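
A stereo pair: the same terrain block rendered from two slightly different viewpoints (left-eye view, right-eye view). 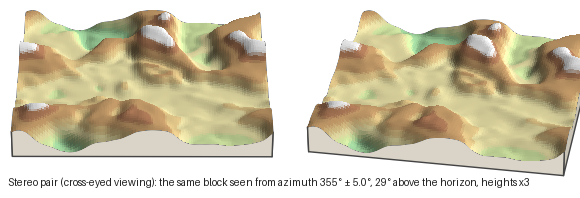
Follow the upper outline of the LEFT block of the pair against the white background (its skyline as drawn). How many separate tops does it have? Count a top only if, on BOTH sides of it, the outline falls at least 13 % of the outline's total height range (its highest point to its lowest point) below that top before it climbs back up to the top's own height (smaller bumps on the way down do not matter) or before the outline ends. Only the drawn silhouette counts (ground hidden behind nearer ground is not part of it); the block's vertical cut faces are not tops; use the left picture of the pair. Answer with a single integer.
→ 2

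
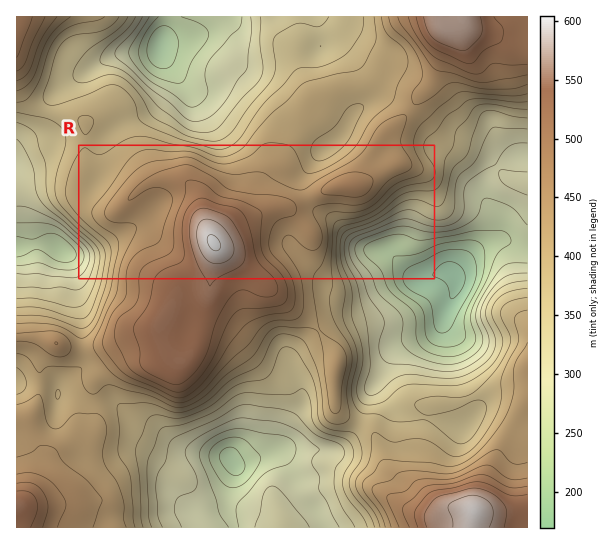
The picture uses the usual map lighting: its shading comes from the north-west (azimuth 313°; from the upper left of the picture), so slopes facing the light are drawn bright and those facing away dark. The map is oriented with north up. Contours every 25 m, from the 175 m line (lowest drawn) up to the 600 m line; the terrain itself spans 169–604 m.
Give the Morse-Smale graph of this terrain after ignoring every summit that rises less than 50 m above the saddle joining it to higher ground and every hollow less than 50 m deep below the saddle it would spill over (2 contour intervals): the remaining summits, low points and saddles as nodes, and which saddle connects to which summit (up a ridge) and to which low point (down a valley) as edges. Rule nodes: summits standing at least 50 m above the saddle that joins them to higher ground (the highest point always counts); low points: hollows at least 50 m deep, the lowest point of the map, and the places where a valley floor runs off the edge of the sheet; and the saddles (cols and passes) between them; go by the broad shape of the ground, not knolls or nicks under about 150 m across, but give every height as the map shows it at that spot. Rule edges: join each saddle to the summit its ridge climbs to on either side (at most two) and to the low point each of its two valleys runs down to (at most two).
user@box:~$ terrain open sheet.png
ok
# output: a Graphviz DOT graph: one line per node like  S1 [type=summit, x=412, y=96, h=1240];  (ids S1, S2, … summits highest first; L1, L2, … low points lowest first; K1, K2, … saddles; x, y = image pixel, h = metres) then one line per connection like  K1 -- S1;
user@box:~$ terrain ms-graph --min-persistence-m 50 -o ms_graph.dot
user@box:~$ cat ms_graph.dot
graph terrain {
  S1 [type=summit, x=214, y=243, h=604];
  S2 [type=summit, x=474, y=511, h=596];
  S3 [type=summit, x=462, y=18, h=573];
  S4 [type=summit, x=17, y=506, h=548];
  S5 [type=summit, x=17, y=23, h=512];
  L1 [type=low, x=453, y=274, h=169];
  L2 [type=low, x=161, y=46, h=205];
  L3 [type=low, x=233, y=461, h=213];
  L4 [type=low, x=61, y=249, h=231];
  K1 [type=saddle, x=410, y=110, h=448];
  K2 [type=saddle, x=93, y=403, h=422];
  K3 [type=saddle, x=359, y=423, h=387];
  K4 [type=saddle, x=47, y=111, h=379];
  K5 [type=saddle, x=425, y=418, h=375];
  K1 -- S1;
  K1 -- S3;
  K1 -- L1;
  K1 -- L2;
  K2 -- S1;
  K2 -- S4;
  K2 -- L3;
  K3 -- S1;
  K3 -- S2;
  K3 -- L1;
  K3 -- L3;
  K4 -- S1;
  K4 -- S5;
  K4 -- L2;
  K4 -- L4;
  K5 -- S1;
  K5 -- S2;
  K5 -- L1;
}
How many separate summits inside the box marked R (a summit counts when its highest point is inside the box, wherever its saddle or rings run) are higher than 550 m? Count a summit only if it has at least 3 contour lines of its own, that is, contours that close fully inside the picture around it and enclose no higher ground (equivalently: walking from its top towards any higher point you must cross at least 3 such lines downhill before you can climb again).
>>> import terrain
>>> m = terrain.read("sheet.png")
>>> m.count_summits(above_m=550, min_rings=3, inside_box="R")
1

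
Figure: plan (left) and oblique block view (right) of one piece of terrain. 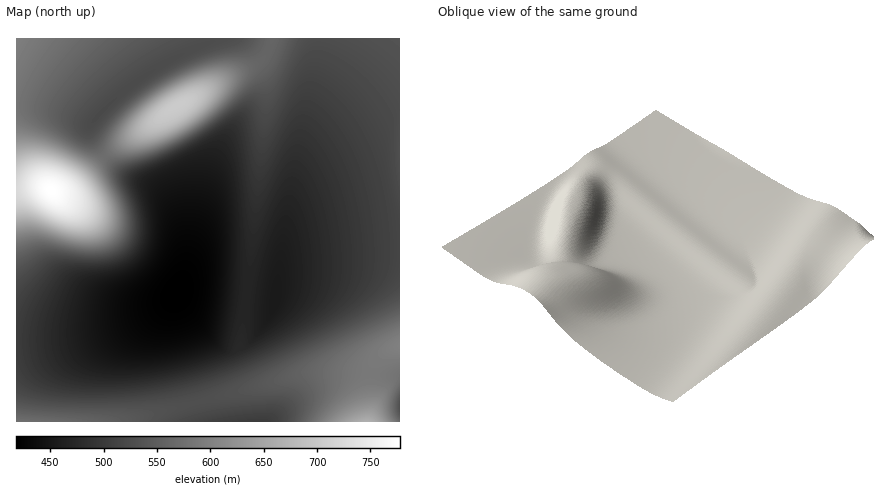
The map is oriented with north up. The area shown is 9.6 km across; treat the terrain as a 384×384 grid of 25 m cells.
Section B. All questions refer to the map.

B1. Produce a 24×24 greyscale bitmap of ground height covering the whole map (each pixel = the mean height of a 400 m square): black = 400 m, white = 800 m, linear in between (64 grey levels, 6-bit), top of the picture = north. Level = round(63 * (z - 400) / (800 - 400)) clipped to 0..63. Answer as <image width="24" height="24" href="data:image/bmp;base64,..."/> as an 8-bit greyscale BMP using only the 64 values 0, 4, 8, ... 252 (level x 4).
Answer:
<image width="24" height="24" href="data:image/bmp;base64,Qk12BgAAAAAAADYEAAAoAAAAGAAAABgAAAABAAgAAAAAAEACAAATCwAAEwsAAAABAAAAAAAAAAAAAAEBAQACAgIAAwMDAAQEBAAFBQUABgYGAAcHBwAICAgACQkJAAoKCgALCwsADAwMAA0NDQAODg4ADw8PABAQEAAREREAEhISABMTEwAUFBQAFRUVABYWFgAXFxcAGBgYABkZGQAaGhoAGxsbABwcHAAdHR0AHh4eAB8fHwAgICAAISEhACIiIgAjIyMAJCQkACUlJQAmJiYAJycnACgoKAApKSkAKioqACsrKwAsLCwALS0tAC4uLgAvLy8AMDAwADExMQAyMjIAMzMzADQ0NAA1NTUANjY2ADc3NwA4ODgAOTk5ADo6OgA7OzsAPDw8AD09PQA+Pj4APz8/AEBAQABBQUEAQkJCAENDQwBEREQARUVFAEZGRgBHR0cASEhIAElJSQBKSkoAS0tLAExMTABNTU0ATk5OAE9PTwBQUFAAUVFRAFJSUgBTU1MAVFRUAFVVVQBWVlYAV1dXAFhYWABZWVkAWlpaAFtbWwBcXFwAXV1dAF5eXgBfX18AYGBgAGFhYQBiYmIAY2NjAGRkZABlZWUAZmZmAGdnZwBoaGgAaWlpAGpqagBra2sAbGxsAG1tbQBubm4Ab29vAHBwcABxcXEAcnJyAHNzcwB0dHQAdXV1AHZ2dgB3d3cAeHh4AHl5eQB6enoAe3t7AHx8fAB9fX0Afn5+AH9/fwCAgIAAgYGBAIKCggCDg4MAhISEAIWFhQCGhoYAh4eHAIiIiACJiYkAioqKAIuLiwCMjIwAjY2NAI6OjgCPj48AkJCQAJGRkQCSkpIAk5OTAJSUlACVlZUAlpaWAJeXlwCYmJgAmZmZAJqamgCbm5sAnJycAJ2dnQCenp4An5+fAKCgoAChoaEAoqKiAKOjowCkpKQApaWlAKampgCnp6cAqKioAKmpqQCqqqoAq6urAKysrACtra0Arq6uAK+vrwCwsLAAsbGxALKysgCzs7MAtLS0ALW1tQC2trYAt7e3ALi4uAC5ubkAurq6ALu7uwC8vLwAvb29AL6+vgC/v78AwMDAAMHBwQDCwsIAw8PDAMTExADFxcUAxsbGAMfHxwDIyMgAycnJAMrKygDLy8sAzMzMAM3NzQDOzs4Az8/PANDQ0ADR0dEA0tLSANPT0wDU1NQA1dXVANbW1gDX19cA2NjYANnZ2QDa2toA29vbANzc3ADd3d0A3t7eAN/f3wDg4OAA4eHhAOLi4gDj4+MA5OTkAOXl5QDm5uYA5+fnAOjo6ADp6ekA6urqAOvr6wDs7OwA7e3tAO7u7gDv7+8A8PDwAPHx8QDy8vIA8/PzAPT09AD19fUA9vb2APf39wD4+PgA+fn5APr6+gD7+/sA/Pz8AP39/QD+/v4A////AGRgYFxcXFhYVFBQTExISEhIVGh4jJiUcFBMSEhISEhITExQUFBUVFRUWGRseICEbERAPDg0NDQ0ODxARExQVFhcYGRsdHh4dEA4NCwoJCAgJCQoMDhASFBYYGRscHR4dEA4MCgkHBgYGBgYHCQsNDxEUFhkbHB4fDw0MCggHBQUEBAQFBwoLCw0PEhQXGRsdEA4MCggGBQQEAwMEBgoLCQoMDhASFBcZEQ8MCggHBQQDAwMDBQkLCQkKDA4PERMVEhAOCwkIBgUEAwMDBQkLCgkKCw0OEBETFBIQDg0MCgcFAwMDBQgLCgkKCw0ODxESGBYVFhcVEQsGBAMEBQgLCgkKCw0ODxESHh4hJCYiGhAIBQQEBQgMCwoKCw0OEBESKCovMjAqHhEJBQUFBgkMDAoLDA0OEBESMTU5ODQrHA8IBgYGBwkMDQsLDA0PEBESNTo7ODIlFgwIBwcHBwoNDgwMDQ4PEBESMzc3MyoeFA0KCQgICAoODw0MDQ4PEBETLS8sJh8bGhgTDgsJCgsOEA4NDg8QERITJCMfGhcaISYkHhQOCwwPEQ8ODg8QERITHhwZFhQWHiktLCYbEQ4QEhEPDxAREhITHBoYFhQUFyArLy8pHhQSFBIQEBEREhMUHBoZFxYUFBYeKC0tJx0WFRQRERESExMUHRsaGBcWFRQVGSEmJSAaGBUTEhITExQUHRwbGhgXFhUUFBUZGxsaGRcUExMTFBQVHh0cGxkYFxYWFRQUFRUXGRgVFBQUFBUVA=="/>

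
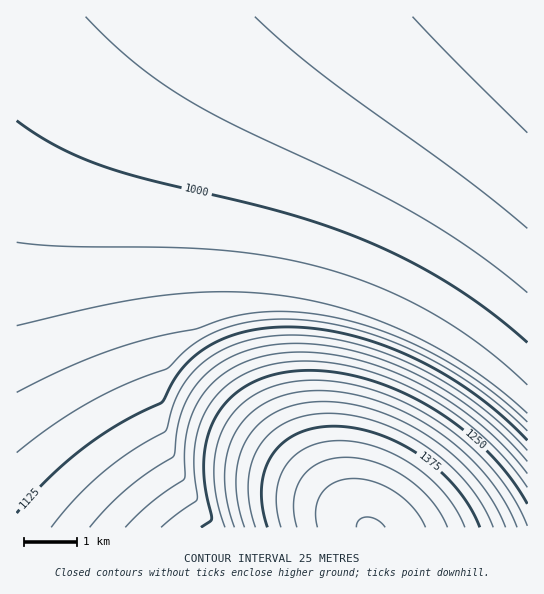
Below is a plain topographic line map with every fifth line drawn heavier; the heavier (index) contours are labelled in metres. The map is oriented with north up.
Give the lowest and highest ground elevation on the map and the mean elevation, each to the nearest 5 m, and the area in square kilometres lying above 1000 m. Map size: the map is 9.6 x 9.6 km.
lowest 905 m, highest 1475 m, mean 1080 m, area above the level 55.7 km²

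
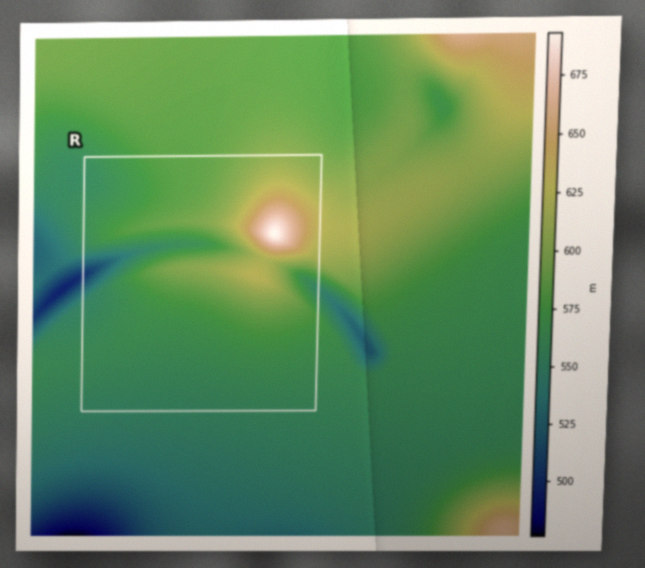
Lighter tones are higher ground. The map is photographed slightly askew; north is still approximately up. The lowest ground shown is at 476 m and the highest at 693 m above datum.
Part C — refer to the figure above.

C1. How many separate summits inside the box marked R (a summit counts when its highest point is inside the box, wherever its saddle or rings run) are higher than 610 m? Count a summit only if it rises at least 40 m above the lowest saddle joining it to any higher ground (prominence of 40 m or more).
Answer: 1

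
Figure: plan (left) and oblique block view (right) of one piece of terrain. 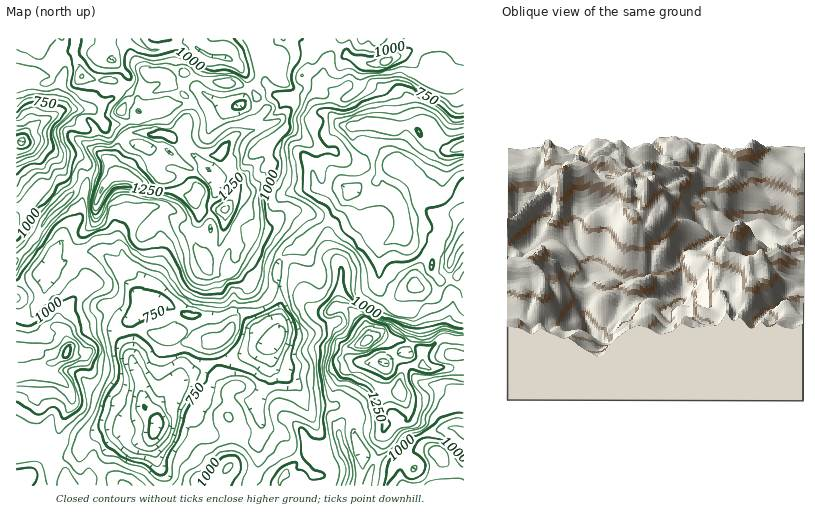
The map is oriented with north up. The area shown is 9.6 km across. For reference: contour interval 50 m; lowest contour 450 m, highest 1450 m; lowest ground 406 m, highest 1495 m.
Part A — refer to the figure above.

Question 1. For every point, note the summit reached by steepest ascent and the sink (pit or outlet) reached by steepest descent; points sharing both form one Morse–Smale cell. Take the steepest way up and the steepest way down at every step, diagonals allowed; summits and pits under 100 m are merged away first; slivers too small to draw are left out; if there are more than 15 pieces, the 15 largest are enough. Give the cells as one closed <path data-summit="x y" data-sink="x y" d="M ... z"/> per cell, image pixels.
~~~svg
<path data-summit="367 341" data-sink="463 146" d="M386 124l-44 2-11 7-3 19 1 14 10 15 14 9-46 52-17 8-8 7 16 17 4 7 1 15 5 10 11 6 13-2-1 11 9 21 10 6-8 9 3 13 23 10 13 11 3 29-7 3-10 0-14-5-10 4-4 9 0 5 5 12-14 8-5 0-11-5-19 12-12 12-3 6 0 5 87 0 14-40 4-21 19-4 4-4-2-14-6-10 0-16 3-7 7-4 10-1 7 3 25 0 12-4 0-217-17 3-15-20-12 2-7-6-11 0-6 2z"/><path data-summit="102 189" data-sink="463 146" d="M341 38l-92 0 10 19 0 13-7 20-22-8-20 0-24-9-7 1-8 8-11-9-9 0-5 10-23 24-1 5 6 8 5 13-9 4-3 4-11 20 2 5 5 6 25 11-1 25 9 10 17-3 19 12 11-5-5 6-1 5 18 37 7 4 13-2 5-8 3-19 7-3 5-4 31 18 4-2-18-13-20-9-8 0-3 3-8 25-9-4-5-5-2-8-2-38 7-11 0-8-4-11 13 2 10-5 34-32 5-3 23 12 12 13 6 22 4 6 9 1 18-4-7-6-11-19 2-27 4-5 8-4 32-2-3-20-5-11-5-5-12-3-7 5-7 3-13-9 4-21 12-16z"/><path data-summit="102 189" data-sink="21 141" d="M75 38l-59 1 1 221 17-20 15-25 25-24 8-17 12 0 12 9 5-6 10-3-7-5-4-8 13-23 10-5-11-23 12-14-21-16-18 1-12-3-9-27z"/><path data-summit="367 341" data-sink="157 425" d="M157 302l-16 1-9 16-3 8 3 31 10 29 5 24 11 11 10-6 8-13 3-1 14 7 5 10 17 17 23 0 15 4 6-3-1 4 1 21-10 23 30 1 4-11 12-12 20-13-10-10-4-11-20-15-8-13-25-14-12 0-6 2-10-10-7-35 14-9 11-23-7-1-10 6-32-1-23-12z"/><path data-summit="367 341" data-sink="271 343" d="M288 284l-10 2 3 10-3 37-6 9-2-5-6-6-12-5-10-14-4-1-1 2-6 17-7 8-11 6 6 33 11 12 6-2 12 0 25 14 8 13 20 15 7 14 8 9 14 4 14-8-5-12 0-5 4-9 10-4 14 5 10 0 7-3-3-12 1-15-14-13-23-10-3-13 8-9-10-6-9-21 0-9-17-1-9-9-4-11-4-5z"/><path data-summit="102 189" data-sink="157 425" d="M124 174l-13 3-7 9-8 17-1 16-14 17 0 11 2 6 15-1 7 3 14 15 21 28 1 5 21 0 27 13 32 1 10-6 7-1 1-8 13-21 15 5 11-1-1-19 5-9-32-19-13 7-3 19-5 8-13 2-7-4-14-26-4-11 2-8-4 2-7-1-15-11-17 3-9-10 1-25z"/><path data-summit="68 351" data-sink="157 425" d="M98 252l-14 0-2 1 2 14 3 10-1 9-23 27-4 9 1 6 6 6 2 16-4 6-12 8-3 5 0 6 13 6 8 9 2 7 0 6-10 17-5 22-6 13 8 5 22-8 14-17 10-5 21-2 24-14-6-8-2-19-10-29-3-21 1-16 10-14 0-9-26-34-9-9z"/><path data-summit="225 210" data-sink="463 146" d="M274 137l-15 9-24 26-10 5-13-2 4 11 0 8-7 11 2 38 2 8 12 9 13-28 8 0 16 7 22 15 20-10 28-28 21-26-6-3-8 0-11 4-9-1-4-6-5-22-13-13z"/><path data-summit="386 61" data-sink="463 146" d="M433 38l-91 0-16 25-4 21 13 9 7-3 7-5 12 3 5 5 5 11 4 20 11 0 10 4 6-2 11 0 7 6 6-1 4-3 1-7 21-25-6-20-10-12 0-20z"/><path data-summit="68 351" data-sink="463 146" d="M82 253l-8 1-17 14-9-4-2 4 6 9-14 29-22-6 1 150 9 0 19-6 0 8 5 4 7-14 5-22 10-17 0-6-5-11-5-5-12-5-1-7 3-5 12-8 4-6-2-16-6-6-1-6 4-9 22-25 2-6z"/><path data-summit="102 189" data-sink="112 60" d="M248 38l-172 0-2 13 9 27 12 3 18-1 19 15 8-5 11-17 9 0 11 9 8-8 7-1 24 9 20 0 22 8 7-20 0-13z"/><path data-summit="228 468" data-sink="157 425" d="M179 402l-3 1-8 13-11 6-4 13 0 10 4 18 7 14 0 8 85 1 10-24 0-23-6 1-15-4-23 0-17-17-5-10z"/><path data-summit="367 341" data-sink="463 434" d="M463 365l-11 3-25 0-7-3-10 1-7 4-3 7 0 16 6 10 2 14-4 4-19 4-4 21-13 32 0 8 17 0 10-23 21-24 25-10 14-1 9 3z"/><path data-summit="102 189" data-sink="463 146" d="M94 174l-12 0-2 2-6 15-25 24-15 25-18 20 1 39 21 7 14-29-6-9 2-4 9 4 17-14 8-2-1-16 14-17 3-21 8-15-3-4z"/><path data-summit="102 189" data-sink="157 425" d="M151 415l-4 0-21 13-21 2-10 5-14 17-19 8-6 7 8 6 3 12 15 1 10-7 13-1 11 2 8 6 40 0 0-9-7-14-4-18 0-10 4-14z"/>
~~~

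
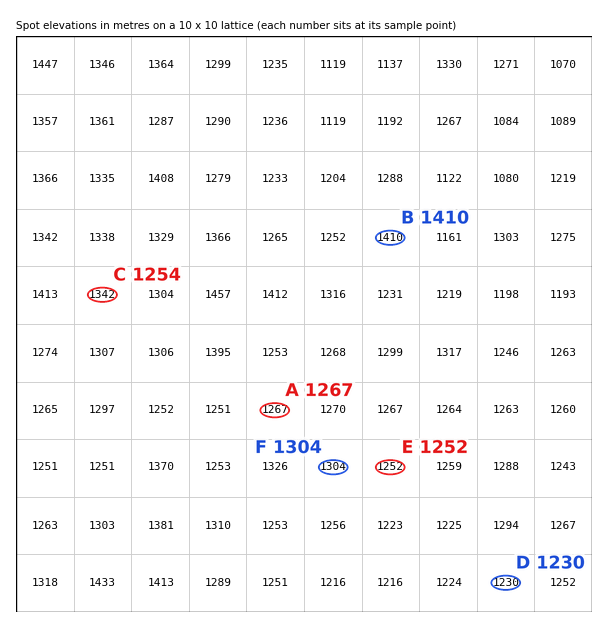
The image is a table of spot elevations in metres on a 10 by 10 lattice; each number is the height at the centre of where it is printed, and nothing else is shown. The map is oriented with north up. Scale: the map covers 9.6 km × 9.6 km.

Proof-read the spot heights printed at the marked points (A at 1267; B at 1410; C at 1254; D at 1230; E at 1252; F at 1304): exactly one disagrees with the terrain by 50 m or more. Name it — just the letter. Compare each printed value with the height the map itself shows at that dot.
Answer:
C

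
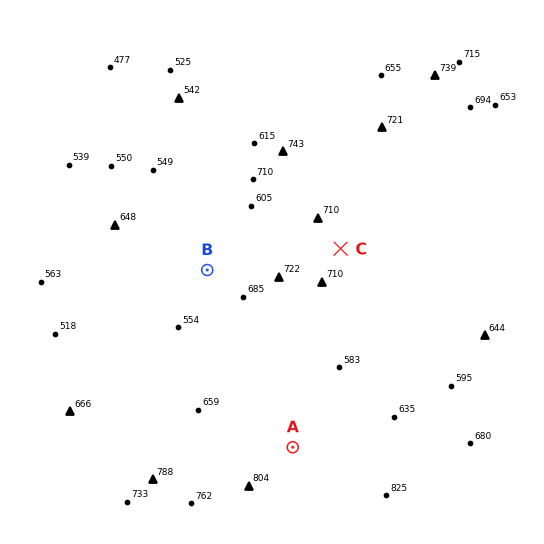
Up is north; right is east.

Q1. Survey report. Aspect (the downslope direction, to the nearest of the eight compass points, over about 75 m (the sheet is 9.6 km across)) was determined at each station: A N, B N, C E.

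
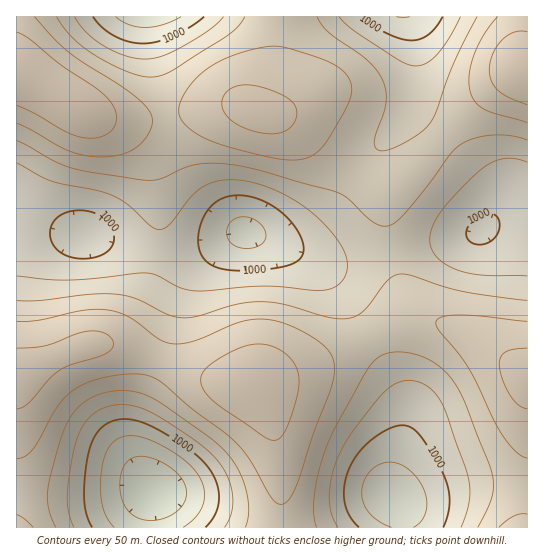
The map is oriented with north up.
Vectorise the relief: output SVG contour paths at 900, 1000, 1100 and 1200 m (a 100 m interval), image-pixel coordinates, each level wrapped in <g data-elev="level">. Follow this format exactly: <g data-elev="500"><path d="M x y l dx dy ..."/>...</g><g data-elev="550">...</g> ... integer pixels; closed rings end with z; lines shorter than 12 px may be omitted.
<g data-elev="900"><path d="M142 519l-9-4-7-7-4-10-2-12 1-12 4-9 6-6 10-3 16 4 16 9 10 12 4 12-4 12-10 9-16 6z"/></g><g data-elev="1000"><path d="M92 527l-6-13-2-17 1-26 5-22 5-12 7-10 11-6 12-2 17 3 21 11 29 18 16 16 9 16 2 16-4 15-10 13"/><path d="M359 527l-10-12-4-13-1-16 5-17 9-15 13-14 18-11 13-4 9 3 8 7 15 22 11 20 4 13 1 12-2 13-5 12"/><path d="M229 270l-12-3-10-5-6-8-3-9 1-14 5-14 7-11 10-7 9-3 11-1 10 2 12 4 12 6 10 8 8 10 7 10 3 10 0 8-4 6-5 4-12 4-17 2z"/><path d="M75 258l-12-4-9-8-4-11 3-12 7-8 13-4 14 0 12 4 8 7 6 8 1 8-2 8-6 7-8 3-11 3z"/><path d="M474 244l-5-3-3-6 1-5 3-6 6-6 7-4 7-1 5 2 4 4 1 6-1 6-3 6-10 7z"/><path d="M204 17l-14 10-17 9-16 6-14 1-14-1-14-6-13-9-9-10"/><path d="M443 17l-6 9-8 8-8 5-10 1-10-1-14-5-14-8-13-9"/></g><g data-elev="1100"><path d="M56 527l-7-18-1-19 9-40 9-25 10-15 12-11 17-6 17-3 17 3 18 7 52 37 17 16 12 17 8 20 3 20-4 17"/><path d="M317 527l-3-16 1-22 7-28 9-26 32-59 8-12 12-9 15-3 20 3 19 9 14 14 12 20 26 67 4 16 0 9-2 11-13 26"/><path d="M527 300l-65-9-49-15-11-2-8 2-7 5-25 31-8 5-9 2-18-2-40-12-21-3-27 2-40 12-14 2-15-3-32-16-21-5-23 0-53 6-24 1"/><path d="M17 140l37 21 16 7 19 4 53 8 17-1 27-12 16-3 23 0 26 4 88 25 10 6 22 22 7 4 7 1 8-2 10-9 24-29 23-32 12-10 15-6 17-3 17 1 16 4"/><path d="M245 17l-9 12-14 10-52 33-11 4-9 1-11-1-13-5-33-17-22-17-14-20"/><path d="M477 17l-22 44-18 49-7 13-8 8-13 9-16 8-11 3-6-2-2-7 12-39 0-12-4-12-13-17-40-29-7-8-5-8"/></g><g data-elev="1200"><path d="M269 439l5 1 5-1 8-12 11-33 1-11-1-9-6-13-12-11-14-5-16 0-18 6-22 14-8 9-1 9 4 10 11 10z"/><path d="M17 409l5-1 7-5 20-23 10-10 11-5 35-11 7-5 2-6-3-5-5-4-7-3-8 0-14 3-31 12-29 2"/><path d="M527 348l-13 1-8 3-5 5-2 8 3 14 8 16 8 10 9 4"/><path d="M260 133l18 0 12-5 5-6 2-7-1-6-2-6-14-9-23-8-16-1-12 5-5 5-2 7 1 7 3 6 6 6 8 5z"/><path d="M17 105l18 9 31 18 17 6 12 0 11-3 7-6 3-8 0-7-2-7-11-13-44-30-30-26-12-6"/><path d="M527 32l-13 0-12 8-9 14-4 16 2 11 7 9 11 7 18 8"/></g>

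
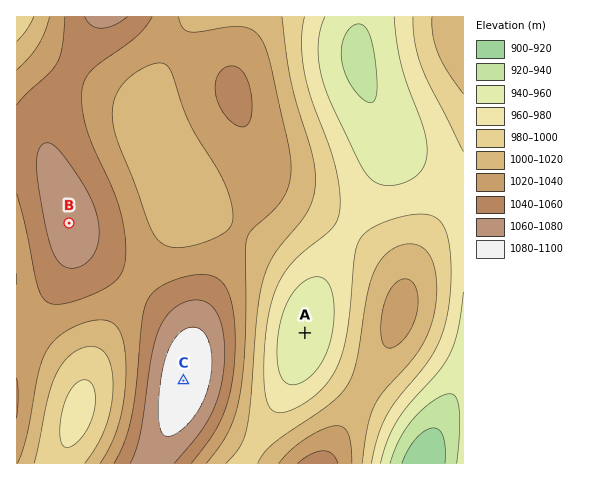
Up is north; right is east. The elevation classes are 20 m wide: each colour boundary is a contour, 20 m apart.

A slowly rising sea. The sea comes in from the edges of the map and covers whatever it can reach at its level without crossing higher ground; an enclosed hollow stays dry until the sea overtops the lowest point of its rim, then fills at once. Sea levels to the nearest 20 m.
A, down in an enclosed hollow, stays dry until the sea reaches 980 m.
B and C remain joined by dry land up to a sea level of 1040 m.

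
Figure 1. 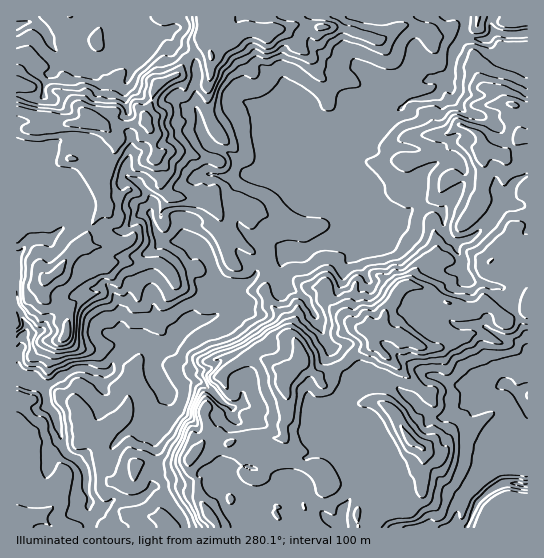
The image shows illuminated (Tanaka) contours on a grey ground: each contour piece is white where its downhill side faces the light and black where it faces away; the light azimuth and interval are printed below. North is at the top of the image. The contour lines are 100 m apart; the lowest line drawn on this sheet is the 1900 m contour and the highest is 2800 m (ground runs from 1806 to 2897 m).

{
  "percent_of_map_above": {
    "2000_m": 96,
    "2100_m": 79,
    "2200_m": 66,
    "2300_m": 51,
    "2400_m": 42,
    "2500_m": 34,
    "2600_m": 16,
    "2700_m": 5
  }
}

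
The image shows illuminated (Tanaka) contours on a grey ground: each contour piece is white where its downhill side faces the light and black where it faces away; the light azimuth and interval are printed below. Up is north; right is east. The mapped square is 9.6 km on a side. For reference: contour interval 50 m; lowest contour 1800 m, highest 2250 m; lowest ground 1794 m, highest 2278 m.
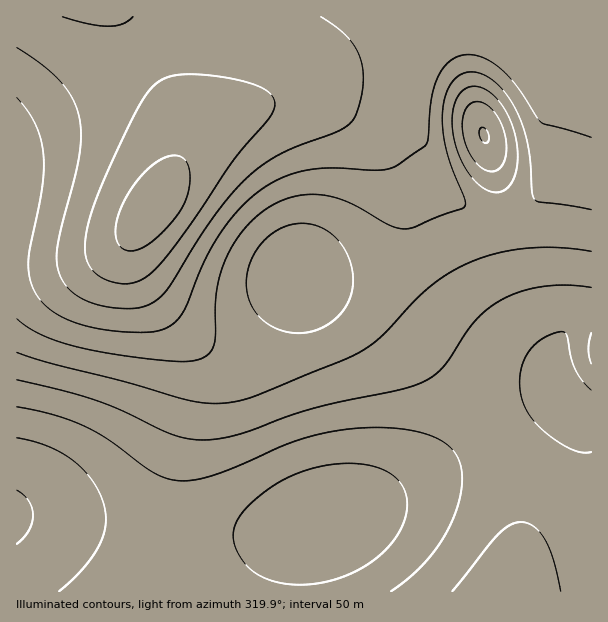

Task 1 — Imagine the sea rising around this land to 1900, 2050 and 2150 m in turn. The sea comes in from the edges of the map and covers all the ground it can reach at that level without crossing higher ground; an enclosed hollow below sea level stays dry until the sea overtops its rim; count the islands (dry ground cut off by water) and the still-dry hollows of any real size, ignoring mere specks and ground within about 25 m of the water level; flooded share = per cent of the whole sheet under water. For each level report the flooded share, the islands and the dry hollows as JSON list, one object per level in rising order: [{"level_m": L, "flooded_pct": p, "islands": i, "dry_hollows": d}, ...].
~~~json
[{"level_m": 1900, "flooded_pct": 21, "islands": 0, "dry_hollows": 0}, {"level_m": 2050, "flooded_pct": 60, "islands": 0, "dry_hollows": 0}, {"level_m": 2150, "flooded_pct": 81, "islands": 0, "dry_hollows": 0}]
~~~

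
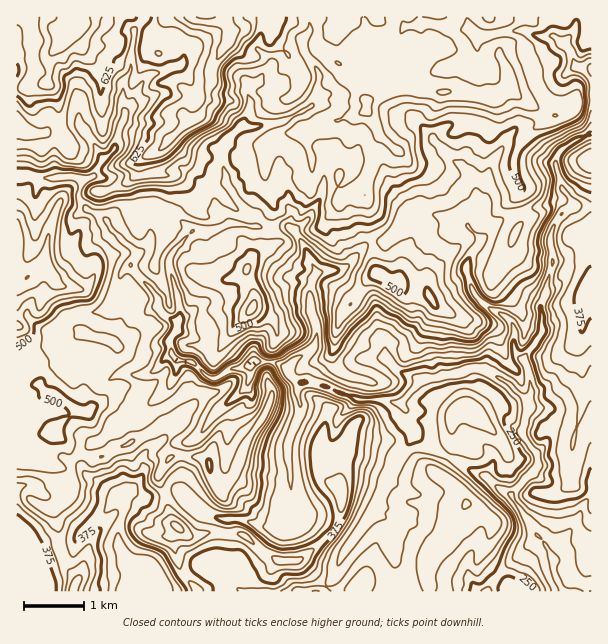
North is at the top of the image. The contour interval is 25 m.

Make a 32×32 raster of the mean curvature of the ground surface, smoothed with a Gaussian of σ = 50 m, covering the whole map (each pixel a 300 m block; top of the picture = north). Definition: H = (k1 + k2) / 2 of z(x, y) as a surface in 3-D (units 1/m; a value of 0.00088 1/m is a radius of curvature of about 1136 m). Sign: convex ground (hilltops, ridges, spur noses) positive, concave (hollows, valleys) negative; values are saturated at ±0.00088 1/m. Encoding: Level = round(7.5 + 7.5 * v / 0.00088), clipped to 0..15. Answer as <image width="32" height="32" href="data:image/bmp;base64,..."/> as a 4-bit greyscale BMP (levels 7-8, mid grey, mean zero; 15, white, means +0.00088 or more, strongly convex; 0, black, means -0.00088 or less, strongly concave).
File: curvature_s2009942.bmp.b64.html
<image width="32" height="32" href="data:image/bmp;base64,Qk12AgAAAAAAAHYAAAAoAAAAIAAAACAAAAABAAQAAAAAAAACAAATCwAAEwsAABAAAAAAAAAAAAAAABEREQAiIiIAMzMzAERERABVVVUAZmZmAHd3dwCIiIgAmZmZAKqqqgC7u7sAzMzMAN3d3QDu7u4A////AHZfd2c8mGeSd7qHmXVc11d2qqVjh1Zm76Jqdph5c3SIdcWjV7hVb2f3GXeZlsRVeEaio9zeusI0TzWHeJbOF1hduVdmsyVoVkjSZ3ib5ih1dn1UNXVvilV75VhmvCD8t3iXVWqCx8ZjubZIrZBOBbaJZ+qE7PX1Q8ipVaRLXnW3ecVH6HFIujPGyIdXlqoop3eIpFicGX9gh89ViJm2Koh3mchmi6J28M8AEqfLjAdoiodZmj19SvAgr/kmiYFJiGhmiGRjRAEDrGdGVSAvDYd2d3qaD61y8w9HSqdaVUuo02uYjFaIxO8PcyWIv7LgmU0iR4Vjh+6nDPZKft0FspmJrpXDmGZedwrHfaqQ+IC6ucbTaS2qqCg1XtuJVciwqmw2ySwsd6uIGShpaYSawIiaSGR3o4iYxYyFOHake7DYmIhVl5WEVHKKeISHZ2fUenXxY1VZiHe2XJ2EZ3ZqaSSVg/u1h3aJiKZ7V2mGWvsJJigq6Hd1mWeneXqaZ1yDbq6+QJ/mNJl2hneeVGhphQ1WlLN4zVNFnJd2p1SnlLtgZaPFOrr4OGJpnERZRIZ7+MixxVRIqWitNmuJrMzKp4ibgrWFp7kUeXimd4Z2a2c1aaeKO3SbaVs7h3mWdol6gmXIajt1PZO0iWaHfJWKhQ1ni4g4iqmluEmXlmZmlWeX"/>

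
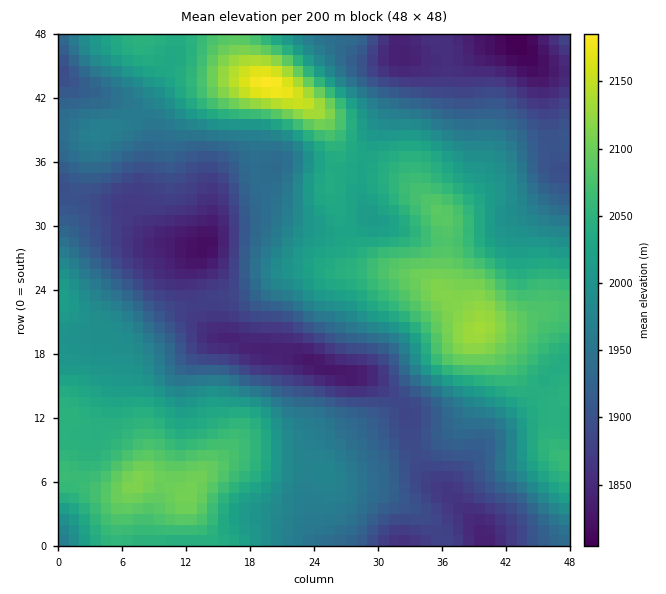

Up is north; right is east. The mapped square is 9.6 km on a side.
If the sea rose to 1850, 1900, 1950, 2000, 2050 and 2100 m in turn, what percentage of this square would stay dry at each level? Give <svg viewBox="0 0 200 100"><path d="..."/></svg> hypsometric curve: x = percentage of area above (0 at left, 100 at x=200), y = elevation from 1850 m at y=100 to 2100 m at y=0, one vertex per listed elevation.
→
<svg viewBox="0 0 200 100"><path d="M188 100l-32-20-36-20-36-20-43-20-30-20"/></svg>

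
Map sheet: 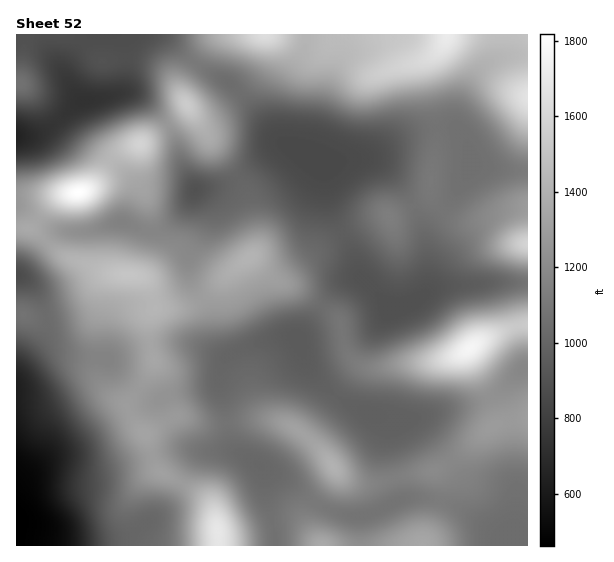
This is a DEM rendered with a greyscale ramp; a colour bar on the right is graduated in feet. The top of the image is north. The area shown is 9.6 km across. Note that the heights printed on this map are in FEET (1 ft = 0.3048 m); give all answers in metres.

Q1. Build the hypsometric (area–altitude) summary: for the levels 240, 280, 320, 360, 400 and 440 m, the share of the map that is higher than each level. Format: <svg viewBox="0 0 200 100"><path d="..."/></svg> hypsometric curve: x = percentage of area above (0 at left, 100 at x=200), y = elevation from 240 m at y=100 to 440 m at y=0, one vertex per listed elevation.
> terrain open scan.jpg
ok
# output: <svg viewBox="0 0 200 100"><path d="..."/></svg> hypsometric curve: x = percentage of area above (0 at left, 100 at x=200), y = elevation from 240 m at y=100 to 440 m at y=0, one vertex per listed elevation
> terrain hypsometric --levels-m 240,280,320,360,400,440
<svg viewBox="0 0 200 100"><path d="M189 100l-18-20-42-20-51-20-38-20-22-20"/></svg>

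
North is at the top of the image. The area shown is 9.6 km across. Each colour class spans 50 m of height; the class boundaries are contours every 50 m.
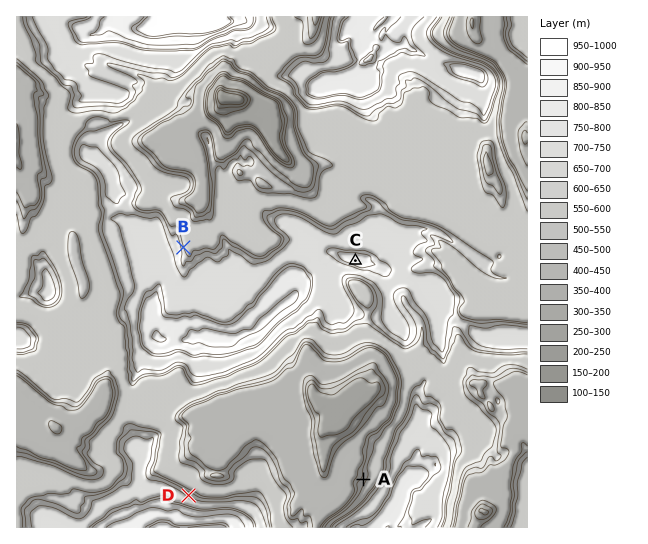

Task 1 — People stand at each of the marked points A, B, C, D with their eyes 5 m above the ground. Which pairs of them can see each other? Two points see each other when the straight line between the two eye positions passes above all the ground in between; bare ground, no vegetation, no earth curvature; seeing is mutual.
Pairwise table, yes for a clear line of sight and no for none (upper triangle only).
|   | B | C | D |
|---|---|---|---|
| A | no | yes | yes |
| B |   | no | no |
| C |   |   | yes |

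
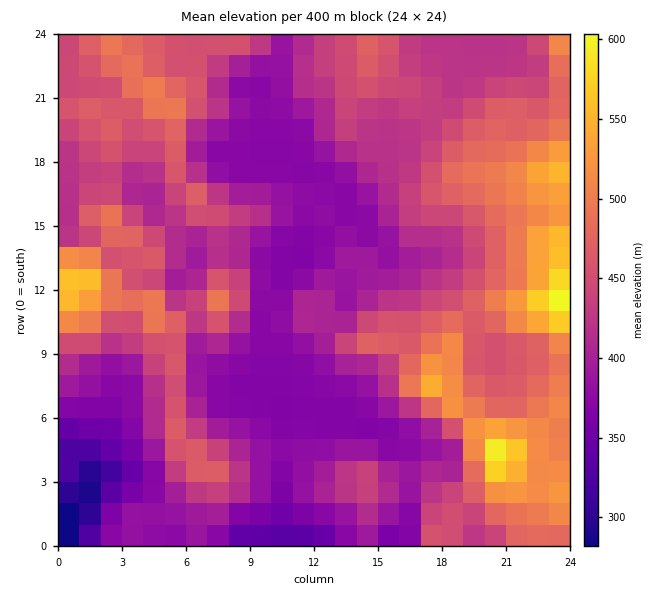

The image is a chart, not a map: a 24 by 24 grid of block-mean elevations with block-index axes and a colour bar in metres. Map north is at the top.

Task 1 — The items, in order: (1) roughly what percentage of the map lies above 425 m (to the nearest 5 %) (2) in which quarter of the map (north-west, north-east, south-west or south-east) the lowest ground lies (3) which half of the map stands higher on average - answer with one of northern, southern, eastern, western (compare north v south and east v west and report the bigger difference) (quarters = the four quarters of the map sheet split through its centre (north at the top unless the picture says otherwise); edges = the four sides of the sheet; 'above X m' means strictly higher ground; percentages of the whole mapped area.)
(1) Roughly 50 % of the ground is higher than 425 m.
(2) The lowest ground is in the south-west quarter.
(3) Taken as a whole, the eastern half is higher than the western.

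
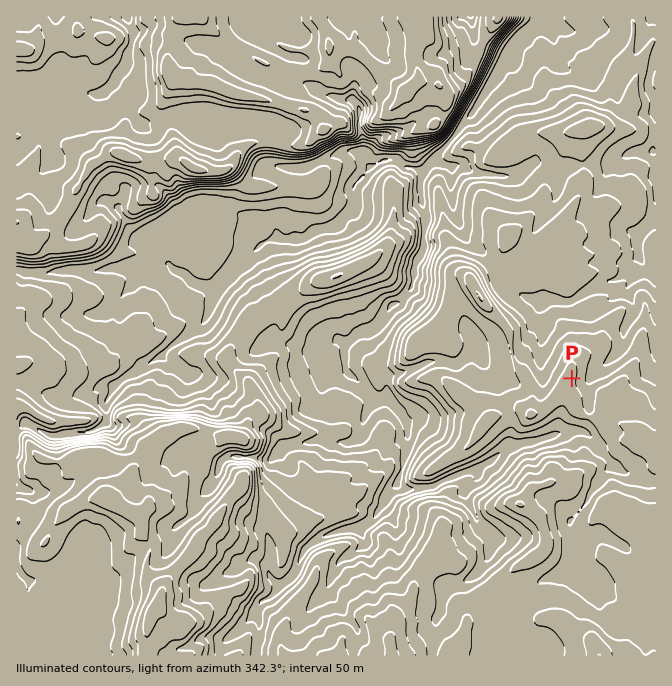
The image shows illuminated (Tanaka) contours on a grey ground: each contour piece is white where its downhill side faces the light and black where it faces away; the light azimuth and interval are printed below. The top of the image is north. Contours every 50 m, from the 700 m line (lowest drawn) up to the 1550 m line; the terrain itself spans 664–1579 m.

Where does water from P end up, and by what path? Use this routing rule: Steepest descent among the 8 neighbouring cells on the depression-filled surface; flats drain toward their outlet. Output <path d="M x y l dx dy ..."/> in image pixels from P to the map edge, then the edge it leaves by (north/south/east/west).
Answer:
<path d="M572 378l17 0 31-30 2-3 0-5 2-2 0-8 5-10 5-7 0-10-7-10 0-6 17-17 0-5-5-8 0-9-2-1 0-9 2-3 13-13 3-2"/>
exit: east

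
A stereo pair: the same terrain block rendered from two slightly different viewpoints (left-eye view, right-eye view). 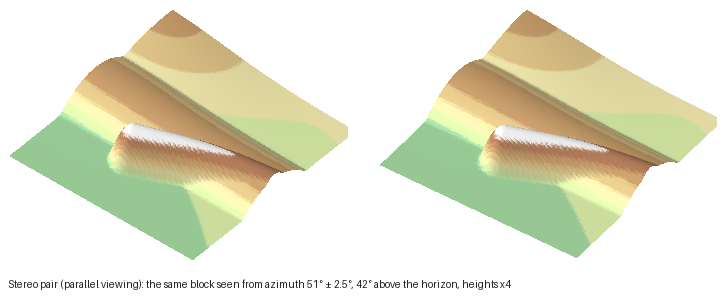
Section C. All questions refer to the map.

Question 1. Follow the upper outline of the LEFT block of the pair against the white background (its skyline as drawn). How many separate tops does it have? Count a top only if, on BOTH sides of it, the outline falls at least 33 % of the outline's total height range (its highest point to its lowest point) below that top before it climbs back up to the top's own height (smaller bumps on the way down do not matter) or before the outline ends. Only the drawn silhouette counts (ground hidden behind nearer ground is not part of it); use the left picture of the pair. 1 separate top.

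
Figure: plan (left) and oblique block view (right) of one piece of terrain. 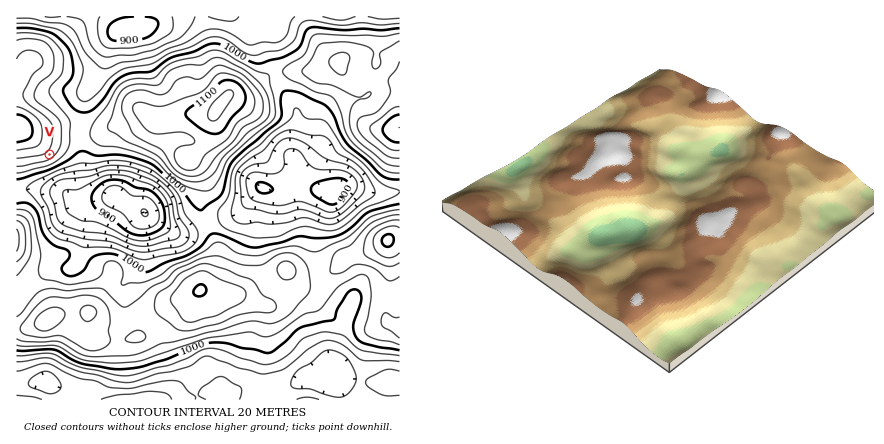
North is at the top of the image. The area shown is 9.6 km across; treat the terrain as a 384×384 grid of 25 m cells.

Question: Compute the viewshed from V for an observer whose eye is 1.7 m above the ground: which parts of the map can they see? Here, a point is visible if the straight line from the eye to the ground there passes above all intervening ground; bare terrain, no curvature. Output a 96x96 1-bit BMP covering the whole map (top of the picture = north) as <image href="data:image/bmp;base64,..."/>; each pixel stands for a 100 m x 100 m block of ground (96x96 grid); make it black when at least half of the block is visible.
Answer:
<image width="96" height="96" href="data:image/bmp;base64,Qk2+BAAAAAAAAD4AAAAoAAAAYAAAAGAAAAABAAEAAAAAAIAEAAATCwAAEwsAAAIAAAAAAAAA////AAAAAAAAAAAAAAAAAAAAAAAAAAAAAAAAAAAAAAAAAAAAAAAAAAAAAAAAAAAAAAAAAAAAAAAAAAAAAAAAAAAAAAAAAAAAAAAAAAAAAAAAAAAAAAAAAAAAAAAAAAAAAAAAAAAAAAAAAAAAAAAAAAAAAAAAAAAAAAAAAAAAAAAAAAAAAAAAAAAAAAAAAAAAAAAAAAAAAAAAAAAAAAAAAAAAAAAAAAAAAAAAAAAAAAAAAAAAAAAAAAAAAAAAAAA8AAAAAAAAAAAAAAA/gAAAAAAAAAAAAAB/gAAAAAAAAADgAAB/gAAAAAAAAAD8AAB/AAAAAAAAAAD/gAB/AAAAAAAAAAD/4AB/AAAAAAAAAAB///j/+AAAAAAAAAB//////gAAAAAAAAA//////4AAAAAAAAA//////8AAAAAAAAAf//////AAAAAAAAAf///f//wOAEAAAAAf//8P//4PwMAAAAAf//8P//4f4eAAAAAf//8P//8/4eAAAAAf//8P/////+AAAAAP9/+f/////+ABAAgPw/////////ADgDAHw/////////gHwPAP9/////////gfz/Af///////w//w///A////////w//5///j////////x//////j///////////////j///////////////j////////+AD////z////////gAA/8//z///////+AAAAAH/7///////8AAAAAB/////////4AAAAAAf////////4AAAAAAAD///////4AAAAAAAD///////wAAAAAAAD///////wAAAAAAAD///////4AAAAAAAB/H/////4AAAAAAAAAB/j///4AAAAAAAAAA/B///gAAAAAAAAAA+B///AAAAAAAAAAA+B//+AAAAAAAAAAA+B//+AAAAAAAAAAA+D//+AAAAAAAAAAB/H//+AAAAAAAAAAD////+AAAAAAAAAA3////8AAAAAAAAAB/////8AAAAAAAAABh////8AAAAAAAAAAAf///8AAAAAAAAAAAf///8+AAAAAAAAAAP//8/+AAAAAAAAAAP//8B/AAAAAAAAAAH//8B/AAAAAAAAAAH//4B+AAAAAAAAAAD//4B+AAAAAAAAAAB//gD+AAAAAAAAAAA//AB+AAAAAAAAAAAf+AA/AAAAAAAAAAAP8AAPAAAAAAAAAAAP4AAHAAAAAAAAAAAH4AABgAAAAAAAAAAHwAAAwAAAAAAAAAADgAAAAAAAAAAAAAABgAAAAAAAAAAAAAAAAAAAAAAAAAAAAAAAAAAAAAAAAAAAAAAAAAAAAAAAAAAAAAAAAAAAAAAAAAAAAAAAAAAAAAAAAAAAAAAAAAAAAAAAAAAAAAAAAAAAAAAAAAAAAAAAAAAAAAAAAAAAAAAAAAAAAAAAAAAAAAAAAAAAAAAAAAAAAAAAAAAAAAAAAAAAAAAAAAAAAAAAAAAAAAAAAAAAAAAAAAAAAAAAAAAAAAAAAAAAAAAAAAAAAAAAAAAAAAAAAAAAAAAAAAAAAAAAAAAAAAAAAAAA="/>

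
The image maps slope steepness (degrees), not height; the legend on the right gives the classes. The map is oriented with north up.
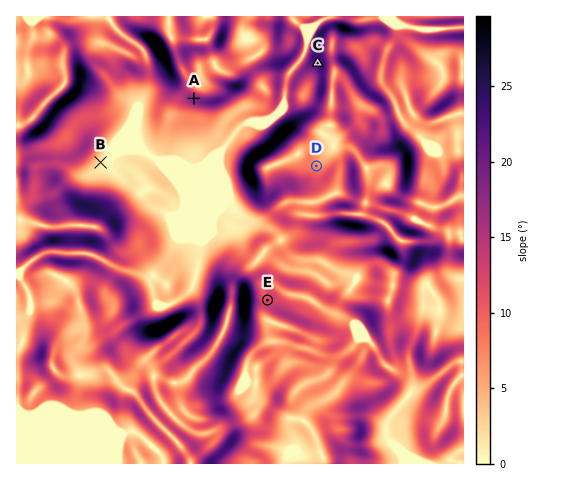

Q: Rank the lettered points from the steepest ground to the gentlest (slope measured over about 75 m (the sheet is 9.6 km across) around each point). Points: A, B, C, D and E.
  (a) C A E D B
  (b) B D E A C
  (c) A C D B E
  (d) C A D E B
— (a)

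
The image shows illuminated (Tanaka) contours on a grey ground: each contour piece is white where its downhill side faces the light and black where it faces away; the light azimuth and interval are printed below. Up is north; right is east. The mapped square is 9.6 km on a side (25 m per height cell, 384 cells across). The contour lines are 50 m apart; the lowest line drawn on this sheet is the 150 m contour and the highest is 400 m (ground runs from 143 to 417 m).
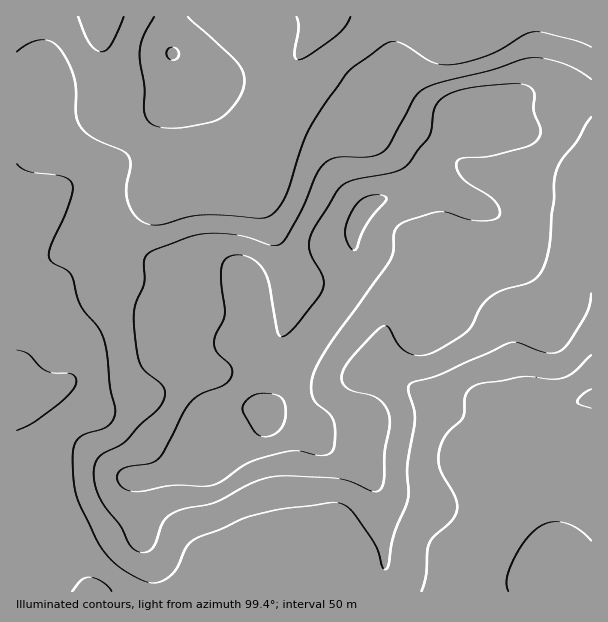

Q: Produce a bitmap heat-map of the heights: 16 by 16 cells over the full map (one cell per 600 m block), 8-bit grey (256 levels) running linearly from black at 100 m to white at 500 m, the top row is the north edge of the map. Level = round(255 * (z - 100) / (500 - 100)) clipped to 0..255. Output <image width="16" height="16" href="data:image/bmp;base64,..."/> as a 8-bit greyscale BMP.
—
<image width="16" height="16" href="data:image/bmp;base64,Qk02BQAAAAAAADYEAAAoAAAAEAAAABAAAAABAAgAAAAAAAABAAATCwAAEwsAAAABAAAAAAAAAAAAAAEBAQACAgIAAwMDAAQEBAAFBQUABgYGAAcHBwAICAgACQkJAAoKCgALCwsADAwMAA0NDQAODg4ADw8PABAQEAAREREAEhISABMTEwAUFBQAFRUVABYWFgAXFxcAGBgYABkZGQAaGhoAGxsbABwcHAAdHR0AHh4eAB8fHwAgICAAISEhACIiIgAjIyMAJCQkACUlJQAmJiYAJycnACgoKAApKSkAKioqACsrKwAsLCwALS0tAC4uLgAvLy8AMDAwADExMQAyMjIAMzMzADQ0NAA1NTUANjY2ADc3NwA4ODgAOTk5ADo6OgA7OzsAPDw8AD09PQA+Pj4APz8/AEBAQABBQUEAQkJCAENDQwBEREQARUVFAEZGRgBHR0cASEhIAElJSQBKSkoAS0tLAExMTABNTU0ATk5OAE9PTwBQUFAAUVFRAFJSUgBTU1MAVFRUAFVVVQBWVlYAV1dXAFhYWABZWVkAWlpaAFtbWwBcXFwAXV1dAF5eXgBfX18AYGBgAGFhYQBiYmIAY2NjAGRkZABlZWUAZmZmAGdnZwBoaGgAaWlpAGpqagBra2sAbGxsAG1tbQBubm4Ab29vAHBwcABxcXEAcnJyAHNzcwB0dHQAdXV1AHZ2dgB3d3cAeHh4AHl5eQB6enoAe3t7AHx8fAB9fX0Afn5+AH9/fwCAgIAAgYGBAIKCggCDg4MAhISEAIWFhQCGhoYAh4eHAIiIiACJiYkAioqKAIuLiwCMjIwAjY2NAI6OjgCPj48AkJCQAJGRkQCSkpIAk5OTAJSUlACVlZUAlpaWAJeXlwCYmJgAmZmZAJqamgCbm5sAnJycAJ2dnQCenp4An5+fAKCgoAChoaEAoqKiAKOjowCkpKQApaWlAKampgCnp6cAqKioAKmpqQCqqqoAq6urAKysrACtra0Arq6uAK+vrwCwsLAAsbGxALKysgCzs7MAtLS0ALW1tQC2trYAt7e3ALi4uAC5ubkAurq6ALu7uwC8vLwAvb29AL6+vgC/v78AwMDAAMHBwQDCwsIAw8PDAMTExADFxcUAxsbGAMfHxwDIyMgAycnJAMrKygDLy8sAzMzMAM3NzQDOzs4Az8/PANDQ0ADR0dEA0tLSANPT0wDU1NQA1dXVANbW1gDX19cA2NjYANnZ2QDa2toA29vbANzc3ADd3d0A3t7eAN/f3wDg4OAA4eHhAOLi4gDj4+MA5OTkAOXl5QDm5uYA5+fnAOjo6ADp6ekA6urqAOvr6wDs7OwA7e3tAO7u7gDv7+8A8PDwAPHx8QDy8vIA8/PzAPT09AD19fUA9vb2APf39wD4+PgA+fn5APr6+gD7+/sA/Pz8AP39/QD+/v4A////AEhFTGZdUEpKS1FYPSo6TUpJUmuCbltTVFZaXUM1NERESVuClIqBbWZjbWxNOzQ3OEheip+orJmNkI9ySTg2NzdEVWaFoKy7t6aQeE49NTAyNEJadY2mubeYgW9VQjcxKEBIX4CNm6annXxzeGVVVkxOVmiEkJymn6aUhI2Cb3JlW19ugI+bqZqhqY2Li4J8al1jbnmHkpGKqbuejIyPhm1VYWpeXGFfb56+sKChmoVxW2FlWVBQUFyGnaisn4+EcGdmX1xYV1FUb3eEoayom4FuZFdfaGRWTF9qdJWzrZ6Mb2BLYXdpWkdTYWprc4WNgFlOPVxwXVFGOE9bTklTYlo="/>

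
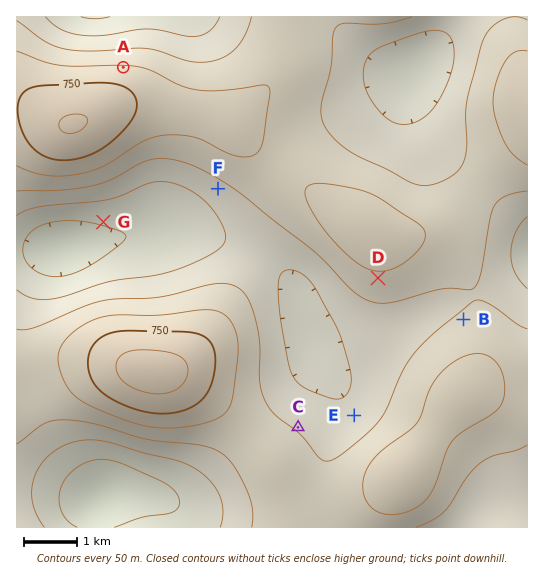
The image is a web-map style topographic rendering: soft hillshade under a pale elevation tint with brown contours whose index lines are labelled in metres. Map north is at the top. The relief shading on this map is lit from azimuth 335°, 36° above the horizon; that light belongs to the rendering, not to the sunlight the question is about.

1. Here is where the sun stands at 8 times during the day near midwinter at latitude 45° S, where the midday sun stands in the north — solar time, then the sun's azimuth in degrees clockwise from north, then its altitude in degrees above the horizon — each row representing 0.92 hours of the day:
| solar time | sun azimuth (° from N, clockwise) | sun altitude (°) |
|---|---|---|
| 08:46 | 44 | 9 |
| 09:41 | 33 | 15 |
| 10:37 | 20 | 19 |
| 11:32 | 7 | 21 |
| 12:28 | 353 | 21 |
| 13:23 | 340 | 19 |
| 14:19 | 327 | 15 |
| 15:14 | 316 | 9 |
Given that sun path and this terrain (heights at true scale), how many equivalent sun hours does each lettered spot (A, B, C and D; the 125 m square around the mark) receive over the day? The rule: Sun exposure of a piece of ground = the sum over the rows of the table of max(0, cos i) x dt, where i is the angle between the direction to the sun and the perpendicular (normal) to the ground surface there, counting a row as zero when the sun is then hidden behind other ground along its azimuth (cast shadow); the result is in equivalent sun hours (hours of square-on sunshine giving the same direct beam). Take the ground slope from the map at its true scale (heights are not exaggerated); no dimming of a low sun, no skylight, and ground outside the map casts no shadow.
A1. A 2.9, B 2.3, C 2.4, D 1.5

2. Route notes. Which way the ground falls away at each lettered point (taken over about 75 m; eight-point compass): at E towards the NW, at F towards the SW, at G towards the S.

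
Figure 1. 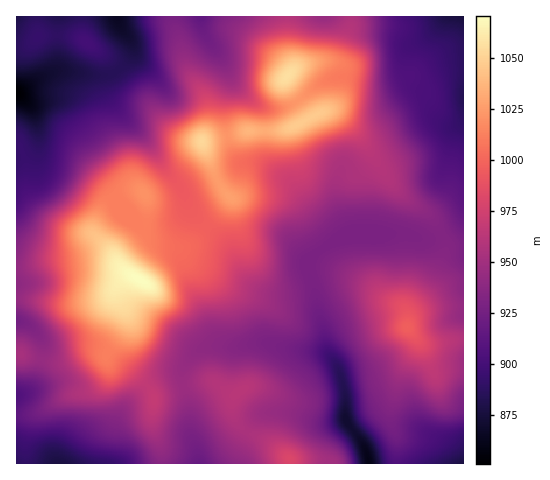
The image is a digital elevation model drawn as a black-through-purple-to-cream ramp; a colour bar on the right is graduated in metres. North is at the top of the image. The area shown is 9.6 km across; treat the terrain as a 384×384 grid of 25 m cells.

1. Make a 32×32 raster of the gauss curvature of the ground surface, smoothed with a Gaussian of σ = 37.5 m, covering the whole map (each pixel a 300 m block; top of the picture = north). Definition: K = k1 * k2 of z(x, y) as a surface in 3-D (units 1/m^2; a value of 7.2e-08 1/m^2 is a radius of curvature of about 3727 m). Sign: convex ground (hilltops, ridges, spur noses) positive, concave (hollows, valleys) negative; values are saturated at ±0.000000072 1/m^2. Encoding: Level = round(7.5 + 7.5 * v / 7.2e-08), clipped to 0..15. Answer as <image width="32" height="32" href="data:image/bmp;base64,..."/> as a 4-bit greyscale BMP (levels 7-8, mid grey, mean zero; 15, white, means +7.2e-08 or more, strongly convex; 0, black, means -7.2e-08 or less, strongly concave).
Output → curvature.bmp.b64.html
<image width="32" height="32" href="data:image/bmp;base64,Qk12AgAAAAAAAHYAAAAoAAAAIAAAACAAAAABAAQAAAAAAAACAAATCwAAEwsAABAAAAAAAAAAAAAAABEREQAiIiIAMzMzAERERABVVVUAZmZmAHd3dwCIiIgAmZmZAKqqqgC7u7sAzMzMAN3d3QDu7u4A////AIiId4mXiHeId4+UvypXiHd3iIiHd3d4d3dod3ZKeXd3d4d4h3h4iHd3d3U6J3iIZod4h3h5h4eHeHd3fop3h5iIeYd4eJZ3eHh3eaSIh3iIeXd2d1aHeHeId3iGiHeJmIZ3eMh2iHiHiHeIend3d4fFdYqWZoh3eHd3dplnh3Z3t5iHdohoh3d4d3d3d3eJaGiXZoiqm4iHeHiHd3d9h4h4eYiIhGdod4h4h3iHd4iIVGmIl2XEV3d3eHd3eImXd4mneId+9XiHh3d3d3d4h3h4lnh4m2N4iId4h3d4d3h4d3eHmGdniHeIeId3d3h3d3d3dnmId4h3iIiHd3iHiHh3eclnZ3eHd3eod4iIh4d3hniYeId4h2ZniHeIiId3d3aIZGeId3eMp3d3iHiId3d4mXh3ineHiJd3eHeHiHh3eIl4iIhWhkh3iIh3d4h5iHeHZovHRYVqd4dniHd4h3iHd3h2hWi+dmh2WKl3eId4l3d4Zpho/yPjXZeGR3eHh4eIiHiWNohG1Wl3qEeIiHd4d3d3d31Sd3gyasyHd3eHl4d3dombZnpU11d2Zoh4iHd3h3h2eIh5a/2JhmeYh3eHeHd3iHd3iIaMtWj5d4h3iHeIh4iHeIhoi5aIlXh3eIh2mYiYZ3eHVmV5ZDWId3iId3eHaZh2h3d2eYioV4d4"/>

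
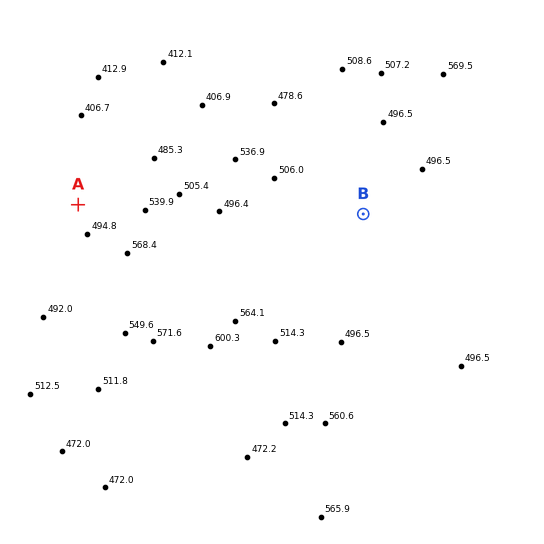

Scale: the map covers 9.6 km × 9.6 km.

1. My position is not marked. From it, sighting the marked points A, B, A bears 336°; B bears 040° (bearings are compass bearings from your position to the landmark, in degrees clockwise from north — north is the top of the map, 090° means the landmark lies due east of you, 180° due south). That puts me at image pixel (180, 433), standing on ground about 475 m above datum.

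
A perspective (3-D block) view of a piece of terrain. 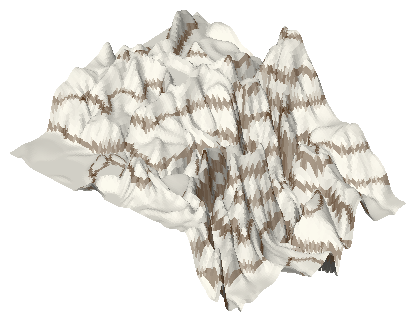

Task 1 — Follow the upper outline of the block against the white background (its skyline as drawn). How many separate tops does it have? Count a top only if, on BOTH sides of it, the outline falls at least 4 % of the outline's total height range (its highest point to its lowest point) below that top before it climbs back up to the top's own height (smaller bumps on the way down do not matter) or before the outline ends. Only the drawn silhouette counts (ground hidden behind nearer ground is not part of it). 3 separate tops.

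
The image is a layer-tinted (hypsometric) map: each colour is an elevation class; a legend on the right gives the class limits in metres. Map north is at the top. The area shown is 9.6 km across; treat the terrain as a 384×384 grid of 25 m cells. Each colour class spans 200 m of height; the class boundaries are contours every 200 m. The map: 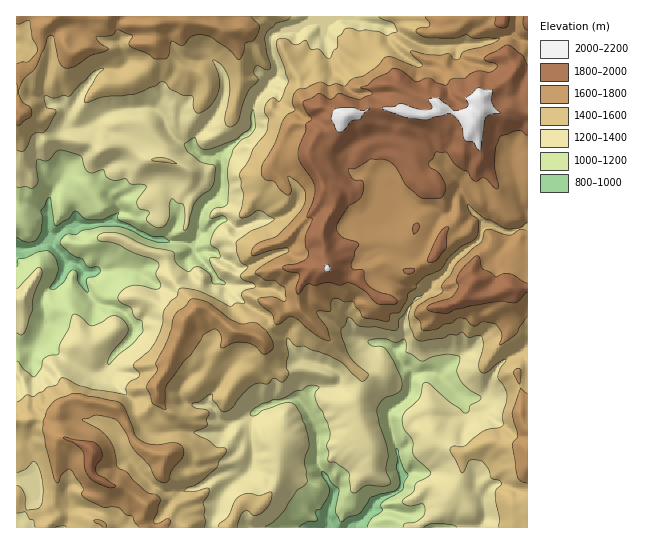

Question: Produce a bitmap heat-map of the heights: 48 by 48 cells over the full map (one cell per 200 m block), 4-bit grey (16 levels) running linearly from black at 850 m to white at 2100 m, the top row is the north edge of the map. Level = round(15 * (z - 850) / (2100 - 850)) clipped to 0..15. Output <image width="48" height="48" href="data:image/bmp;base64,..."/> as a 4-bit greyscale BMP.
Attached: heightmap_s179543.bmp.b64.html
<image width="48" height="48" href="data:image/bmp;base64,Qk32BAAAAAAAAHYAAAAoAAAAMAAAADAAAAABAAQAAAAAAIAEAAATCwAAEwsAABAAAAAAAAAAAAAAABEREQAiIiIAMzMzAERERABVVVUAZmZmAHd3dwCIiIgAmZmZAKqqqgC7u7sAzMzMAN3d3QDu7u4A////AGd3d4mYmZmZh2d2VUMiEBESNERERVVXiXd3d4iZmqmId2Z3dlQyISMRIzRFVmVniXZ4eJmZqqmId2Z3d2RDITQxI0RFZmVniXZ4iJq7qph3d2ZmZmVEMiRDMjRVZmZniGZ5mau7qYmYd2ZVZmVUMjRVUyRFZmZniXd5mbupmJqYh3ZlVmZUI0VWUiNFZ2Z3mneKqsypiaqpiHZlVmZTJFVmUzRWZ3d4mneKu8ypmaqpiHdlVmZUNFZmUjVmZ3iImnebu7qZmYiId2ZlVmZUNFZmQkVmZmeImoiaqZmZmIiHd2VVVmZTNFZlM0VVVVZniomaqZmZmIiYh2ZVRWZTRVZlM0VVVEVWmniJqZqpiJmHdmd1REVERWZlMzRVRERWimZ4mZiHeJqHh3h2VVRERVZlVDRURERWiVVmd2VVeJqYiHeHdmZUVVZmZUNERFVWiVRWZVVFZ4qZiIeIh3dmZVd2ZTNERFZnmUNFVVVFZ4mpmIiIiHdmZndmVDRERFeHiENEVVVUVnmqmZmImYdmd3ZVREVURFaId0MzRVVVRWiqmZmZqod3iXVEREZmZmaJmEQzRVVVRFebqZq6qYeJqHVmZliZh4iJmVQzRERFRFaLqqqZmZmamHeJmGmqqZmqqVQzRDMzRVZ5qph3iaq6mYiruom8y7u7ulQzMyI0VVVnmHZniZm6qZmry5eKvMzMy1UyIyI0RURnZlVWeIq7u7u7u6l4rNzMzDVCIiIjM0VlVUVniaq83cy7u7qYm9zMyyRDERIjM0RUREVnirvM3su7u7u6isy7uxIyEiMzREVEI0VomJq83cy7u7u7qKu7uxERIzREREMzI0Vomqqs3cy7u7u8upq6qjMREjREMiMzMkZniJqs3Lu7u7u7u7mpmkMhEREiI0REM0RWZ3m73Lu7u7u7u6mZqUMiMiMyNEREQ0RnZ3ibzcu7u7u7q5mrqkMiMzRDREREQzRXeIiKzcu7u7u7upu7qkQyM0QzRERFVDNXiJma3cy7u7zMuqu7qlUzM0RERERVVUNniZmb3cy7u8zMuru7ulVDM0RFVVVmZUNniZms3cu7u8zLu8zLq2VEM1VVVmdmVDNWiZq93czLvMzLvM3Lu3ZlRVZmZmZlRERGeJq93czMzMzMzd7Lu3ZmZmZmZmZVRWVVZ5q93dzMzMzMze7Lu4d2VVVmZmVVVWZlVoq83u3dzN3d3e7czJmHZmVWZmVVZlZ1V4mr3u7t3e7u7u7t3Zl2ZmZlVVVmZ2Z2V3is3e7e7u7u7u7t3Zh3dnd3ZmZmd3Z3VWiry8u83d7t3e7t3Zh4d2eIh3Z3eHZ3ZWeZqZq83dzMzN3d3JmIiHd3iIeIiHaIdleIh4iavMq6u7zM3JmYmYd3eIiIh3eId2d3d3eIqpmaqqu83JmZqqmYiJqYh3iZh2d3d3eIiImZmaq8y5mZqqmYmqqZiIqplnd2Znd4d4iIiImaqpmpqpmZmqqqqqu6l2ZmZnd3Z3mZqpqqqpmrqqqqqru7u7qqmHZmZmZmZ4iZqru8uw=="/>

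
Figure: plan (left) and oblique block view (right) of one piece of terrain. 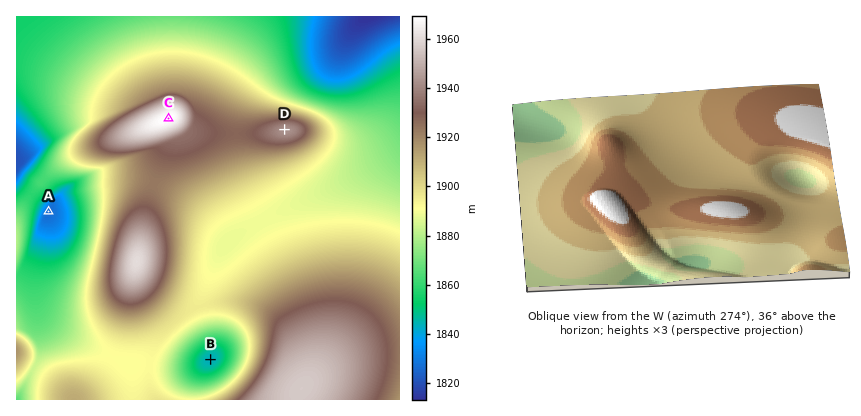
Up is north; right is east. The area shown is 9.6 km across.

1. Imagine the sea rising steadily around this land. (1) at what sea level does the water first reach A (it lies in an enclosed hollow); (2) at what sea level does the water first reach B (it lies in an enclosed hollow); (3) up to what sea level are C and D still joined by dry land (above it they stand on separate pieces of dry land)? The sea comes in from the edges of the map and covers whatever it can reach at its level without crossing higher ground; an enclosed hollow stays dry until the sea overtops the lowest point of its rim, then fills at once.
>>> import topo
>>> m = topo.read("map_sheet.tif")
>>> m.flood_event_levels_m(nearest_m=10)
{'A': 1860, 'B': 1890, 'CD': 1930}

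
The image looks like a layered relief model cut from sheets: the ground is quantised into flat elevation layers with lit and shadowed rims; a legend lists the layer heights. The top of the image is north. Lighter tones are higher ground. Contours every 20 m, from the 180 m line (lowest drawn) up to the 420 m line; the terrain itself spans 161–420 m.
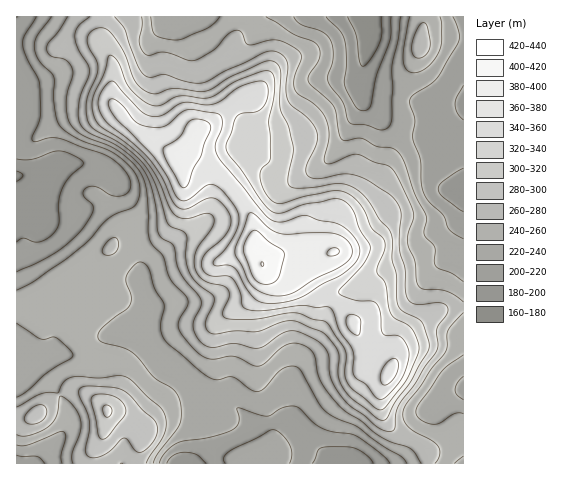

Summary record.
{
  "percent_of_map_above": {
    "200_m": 95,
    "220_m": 84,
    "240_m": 67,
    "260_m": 48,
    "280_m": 36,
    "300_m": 28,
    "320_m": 21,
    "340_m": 15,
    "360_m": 8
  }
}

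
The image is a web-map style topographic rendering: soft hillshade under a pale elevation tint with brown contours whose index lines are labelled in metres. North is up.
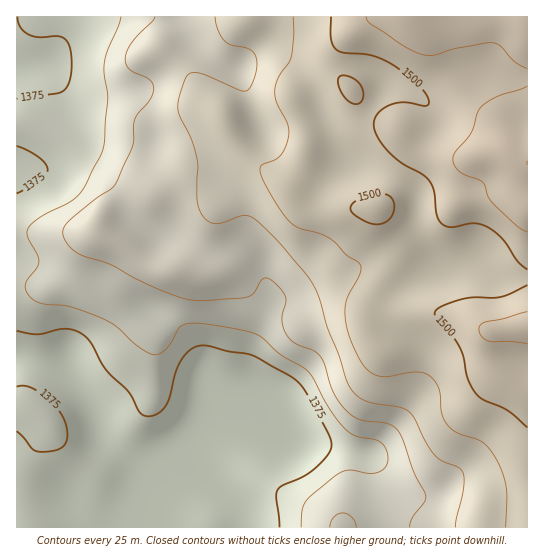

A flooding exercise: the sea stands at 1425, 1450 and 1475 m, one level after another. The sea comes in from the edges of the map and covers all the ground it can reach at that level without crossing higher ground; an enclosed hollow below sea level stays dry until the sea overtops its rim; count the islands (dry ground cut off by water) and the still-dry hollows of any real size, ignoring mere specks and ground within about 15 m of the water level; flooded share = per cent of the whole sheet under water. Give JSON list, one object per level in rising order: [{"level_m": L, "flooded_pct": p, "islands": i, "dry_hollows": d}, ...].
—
[{"level_m": 1425, "flooded_pct": 41, "islands": 0, "dry_hollows": 0}, {"level_m": 1450, "flooded_pct": 56, "islands": 0, "dry_hollows": 0}, {"level_m": 1475, "flooded_pct": 67, "islands": 0, "dry_hollows": 0}]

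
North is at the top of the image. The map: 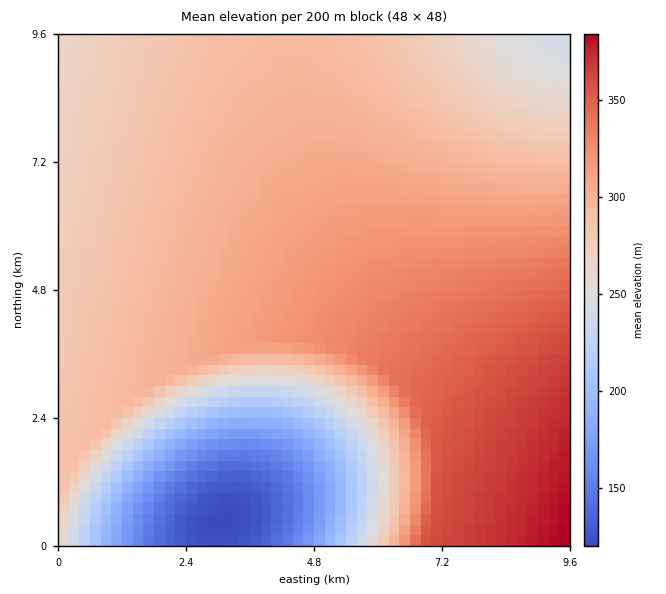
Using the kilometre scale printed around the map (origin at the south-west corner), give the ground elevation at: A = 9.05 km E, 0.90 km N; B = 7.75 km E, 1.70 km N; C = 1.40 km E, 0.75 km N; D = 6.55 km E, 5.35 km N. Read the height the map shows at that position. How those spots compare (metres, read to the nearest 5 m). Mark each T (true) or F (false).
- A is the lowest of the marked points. F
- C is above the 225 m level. F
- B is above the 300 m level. T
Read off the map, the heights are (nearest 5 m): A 375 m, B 360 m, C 170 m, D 325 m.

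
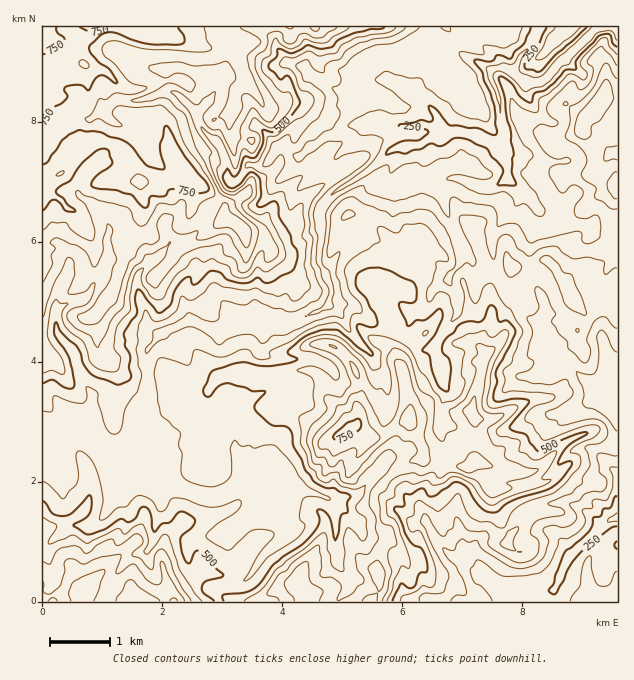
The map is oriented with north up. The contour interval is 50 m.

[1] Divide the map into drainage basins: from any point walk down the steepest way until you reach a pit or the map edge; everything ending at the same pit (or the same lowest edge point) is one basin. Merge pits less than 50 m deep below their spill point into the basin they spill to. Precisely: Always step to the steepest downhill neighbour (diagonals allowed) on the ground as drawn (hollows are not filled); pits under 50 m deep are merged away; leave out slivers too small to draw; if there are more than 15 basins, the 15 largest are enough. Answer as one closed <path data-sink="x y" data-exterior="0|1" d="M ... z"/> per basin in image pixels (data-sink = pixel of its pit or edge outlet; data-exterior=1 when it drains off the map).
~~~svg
<path data-sink="617 27" data-exterior="1" d="M617 26l-575 1 1 575 329-1 8-13-4-18 2-15 9-15 0-5-9-13 0-8-4-13 1-9 22-22 18-10 12 0 18 6 22 1 9-8 2-24-7-26 7-22 5-26 21-25 0-5-3-3 0-10 12-20-1-30 18-2 12-6 5 0 7 5 12 18 6 17 12 12 20-2 14-12z"/><path data-sink="617 517" data-exterior="1" d="M596 431l-6 0-21 9-25 26-17 7-18-1-30-10-18 5-16-1-18-6-12 0-18 10-22 22-1 4 4 26 4 9 4 1 1 8-9 15-2 15 4 18-8 13 245 1 1-158-11-4z"/><path data-sink="617 400" data-exterior="1" d="M547 260l-5 0-12 6-18 2 1 30-12 20 0 10 3 3 0 5-21 25 0 8-12 40 7 26 0 12-3 15 34 10 18 1 17-7 21-23 25-12 6 0 17 12 5-1 0-142-2-1-6 7-6 4-20 2-12-12-6-17-12-18z"/>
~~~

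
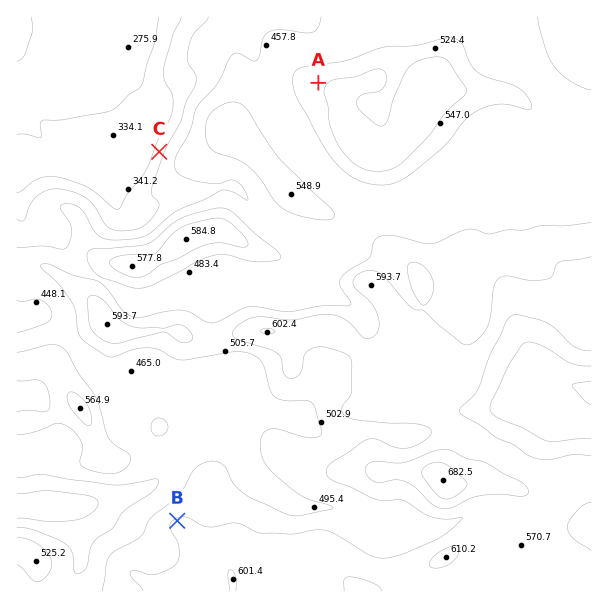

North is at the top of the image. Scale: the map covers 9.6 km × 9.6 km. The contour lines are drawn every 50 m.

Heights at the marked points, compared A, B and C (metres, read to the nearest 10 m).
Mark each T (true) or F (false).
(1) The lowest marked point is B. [F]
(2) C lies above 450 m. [F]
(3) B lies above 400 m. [T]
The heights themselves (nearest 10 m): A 540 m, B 550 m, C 380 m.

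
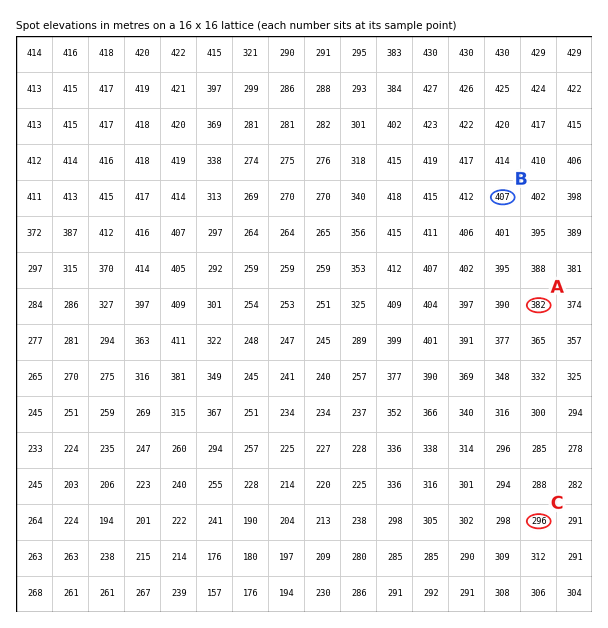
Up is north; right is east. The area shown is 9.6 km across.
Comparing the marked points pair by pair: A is lower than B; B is higher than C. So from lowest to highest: C A B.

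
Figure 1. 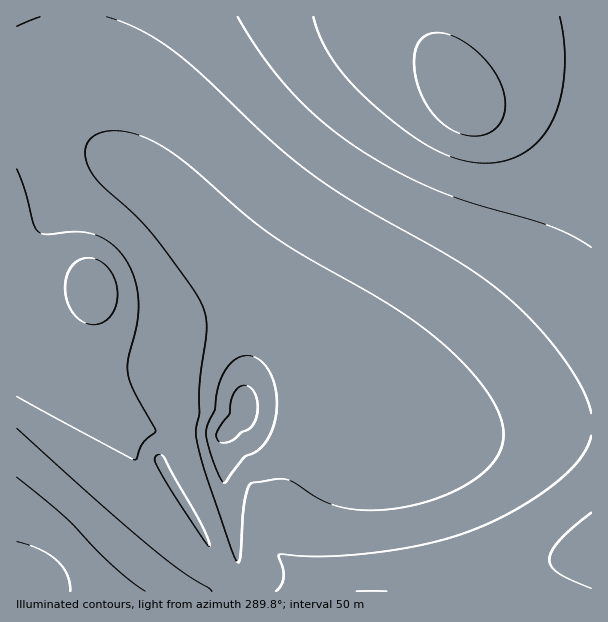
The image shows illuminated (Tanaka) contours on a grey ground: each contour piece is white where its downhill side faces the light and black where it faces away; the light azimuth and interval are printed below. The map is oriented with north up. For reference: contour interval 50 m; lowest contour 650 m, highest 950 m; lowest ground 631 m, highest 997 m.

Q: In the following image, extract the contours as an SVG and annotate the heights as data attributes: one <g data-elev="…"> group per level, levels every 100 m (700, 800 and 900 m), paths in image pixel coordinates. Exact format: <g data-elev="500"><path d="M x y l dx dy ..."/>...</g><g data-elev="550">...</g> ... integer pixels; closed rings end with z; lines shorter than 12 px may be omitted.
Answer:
<g data-elev="700"><path d="M224 483l-6-10-8-20-4-16 1-9 8-18 3-23 7-17 6-7 6-5 6-2 8 0 6 2 6 5 10 15 4 20-2 21-4 13-7 12-8 8-11 5-19 25z"/></g><g data-elev="800"><path d="M212 591l-3-3-31-19-32-26-129-115"/><path d="M591 436l-3 10-6 10-18 20-30 22-36 21-22 10-24 8-53 12-64 7-56-1 0 2 4 13 1 8-3 7-5 6"/><path d="M17 396l117 64 3-1 6-16 13-12-22-39-6-18 0-14 8-33 3-21-3-22-8-20-14-18-18-11-19-3-32 2-7-3-5-8-8-32-8-22"/><path d="M17 26l23-9"/><path d="M107 17l34 13 35 23 28 24 72 68 47 37 40 26 93 52 44 31 31 29 29 33 21 33 7 15 3 12"/></g><g data-elev="900"><path d="M313 17l9 24 13 22 20 24 26 24 30 24 26 16 24 9 24 3 21-2 18-8 16-13 12-18 8-23 4-27 0-28-4-27"/></g>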